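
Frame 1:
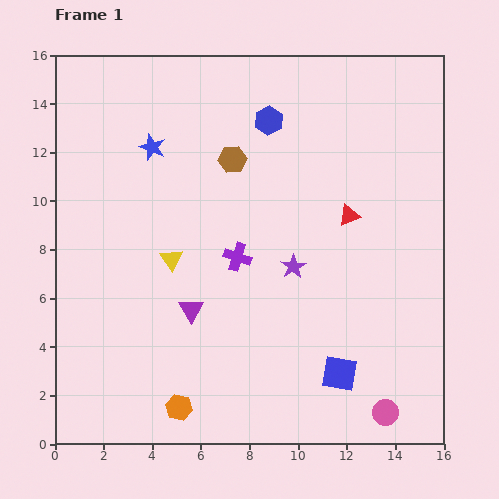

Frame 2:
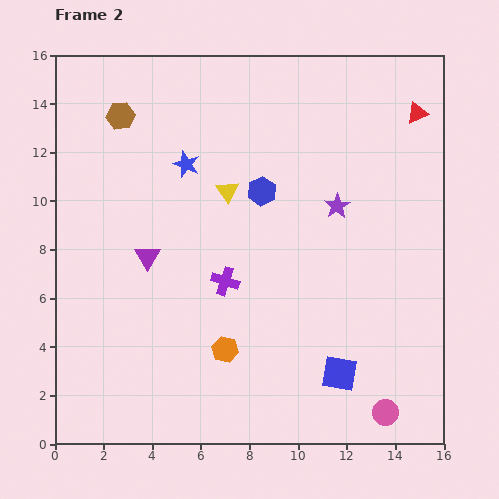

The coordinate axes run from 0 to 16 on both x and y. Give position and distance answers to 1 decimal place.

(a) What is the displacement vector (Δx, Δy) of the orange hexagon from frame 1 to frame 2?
(1.9, 2.4)

The orange hexagon was at (5.1, 1.5) in frame 1 and (7.0, 3.9) in frame 2.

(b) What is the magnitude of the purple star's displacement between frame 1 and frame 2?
3.1

The purple star moved from (9.8, 7.3) to (11.6, 9.8), a distance of √(1.8² + 2.5²) ≈ 3.1.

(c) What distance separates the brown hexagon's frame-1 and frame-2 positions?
4.9

The brown hexagon moved from (7.3, 11.7) to (2.7, 13.5), a distance of √(4.6² + 1.8²) ≈ 4.9.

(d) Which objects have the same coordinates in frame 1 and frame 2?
the blue square, the pink circle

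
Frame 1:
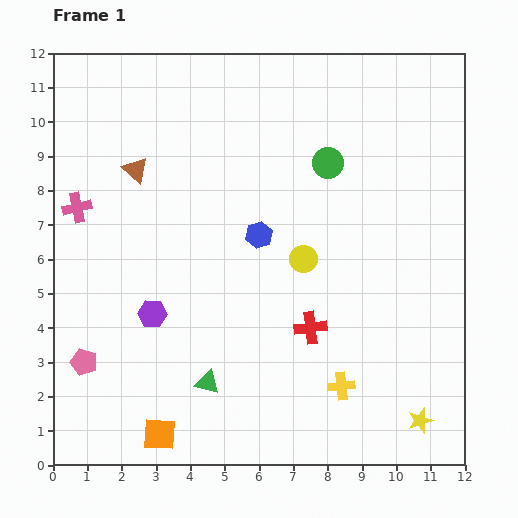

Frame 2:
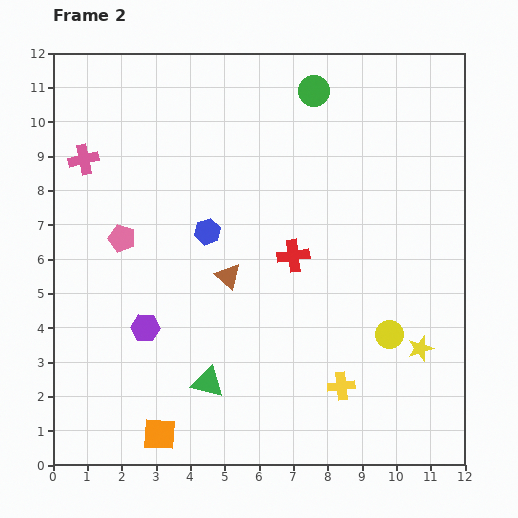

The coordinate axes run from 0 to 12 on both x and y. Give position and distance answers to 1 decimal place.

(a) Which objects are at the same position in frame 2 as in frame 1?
the yellow cross, the orange square, the green triangle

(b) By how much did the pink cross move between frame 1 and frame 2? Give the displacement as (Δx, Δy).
(0.2, 1.4)

The pink cross was at (0.7, 7.5) in frame 1 and (0.9, 8.9) in frame 2.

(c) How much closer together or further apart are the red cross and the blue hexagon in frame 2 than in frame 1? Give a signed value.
-0.5

Distance in frame 1: 3.1. Distance in frame 2: 2.6.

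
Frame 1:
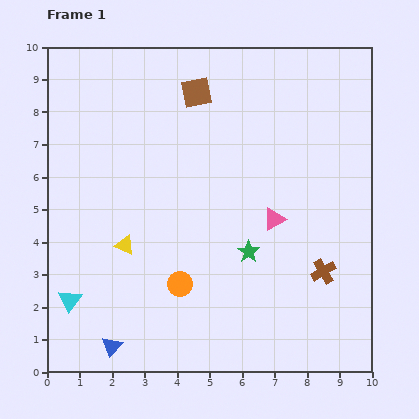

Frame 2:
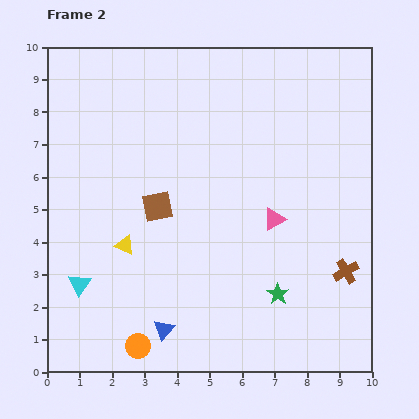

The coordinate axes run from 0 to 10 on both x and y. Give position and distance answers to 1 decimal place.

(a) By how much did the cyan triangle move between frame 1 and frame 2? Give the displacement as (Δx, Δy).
(0.3, 0.5)

The cyan triangle was at (0.7, 2.2) in frame 1 and (1.0, 2.7) in frame 2.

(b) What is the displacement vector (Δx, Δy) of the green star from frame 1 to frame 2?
(0.9, -1.3)

The green star was at (6.2, 3.7) in frame 1 and (7.1, 2.4) in frame 2.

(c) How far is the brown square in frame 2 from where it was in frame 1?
3.7

The brown square moved from (4.6, 8.6) to (3.4, 5.1), a distance of √(1.2² + 3.5²) ≈ 3.7.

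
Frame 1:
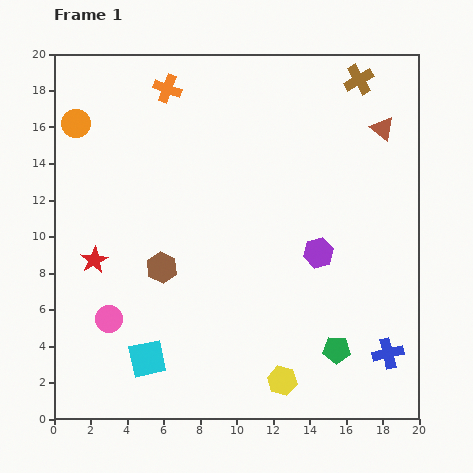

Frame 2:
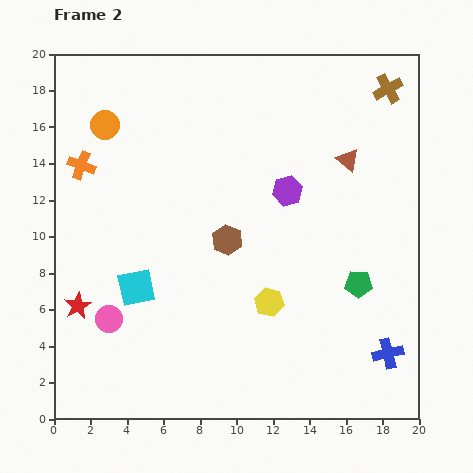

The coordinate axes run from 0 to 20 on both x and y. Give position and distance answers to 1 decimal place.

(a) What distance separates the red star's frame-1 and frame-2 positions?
2.7

The red star moved from (2.2, 8.7) to (1.3, 6.2), a distance of √(0.9² + 2.5²) ≈ 2.7.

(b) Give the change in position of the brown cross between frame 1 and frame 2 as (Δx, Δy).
(1.6, -0.5)

The brown cross was at (16.7, 18.6) in frame 1 and (18.3, 18.1) in frame 2.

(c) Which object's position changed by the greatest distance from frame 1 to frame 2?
the orange cross

(moved 6.3; next 4.4)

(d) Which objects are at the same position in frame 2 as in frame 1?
the pink circle, the blue cross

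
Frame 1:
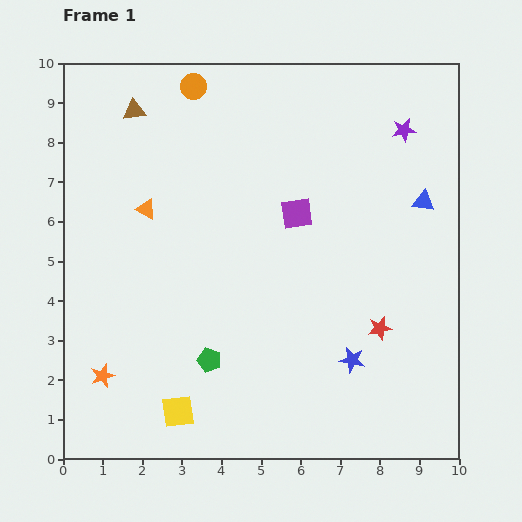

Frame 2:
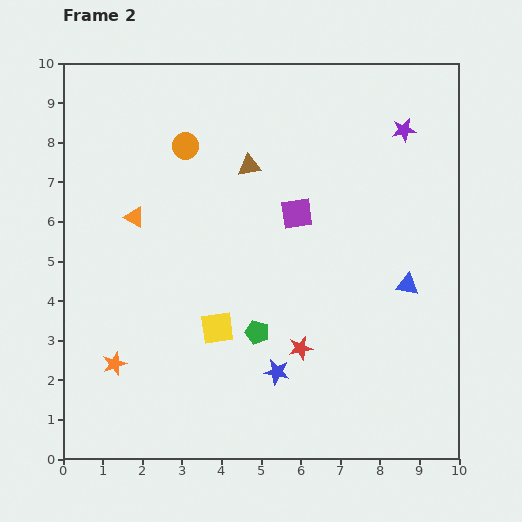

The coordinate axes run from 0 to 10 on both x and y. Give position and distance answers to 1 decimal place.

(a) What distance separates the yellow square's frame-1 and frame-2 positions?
2.3

The yellow square moved from (2.9, 1.2) to (3.9, 3.3), a distance of √(1.0² + 2.1²) ≈ 2.3.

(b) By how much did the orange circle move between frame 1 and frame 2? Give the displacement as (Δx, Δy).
(-0.2, -1.5)

The orange circle was at (3.3, 9.4) in frame 1 and (3.1, 7.9) in frame 2.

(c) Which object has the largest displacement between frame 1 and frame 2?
the brown triangle

(moved 3.2; next 2.3)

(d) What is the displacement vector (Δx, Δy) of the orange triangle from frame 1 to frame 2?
(-0.3, -0.2)

The orange triangle was at (2.1, 6.3) in frame 1 and (1.8, 6.1) in frame 2.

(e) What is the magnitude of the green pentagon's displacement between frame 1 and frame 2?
1.4

The green pentagon moved from (3.7, 2.5) to (4.9, 3.2), a distance of √(1.2² + 0.7²) ≈ 1.4.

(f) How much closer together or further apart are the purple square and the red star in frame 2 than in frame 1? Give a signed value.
-0.2

Distance in frame 1: 3.6. Distance in frame 2: 3.4.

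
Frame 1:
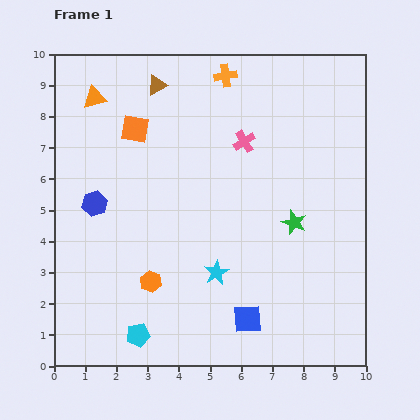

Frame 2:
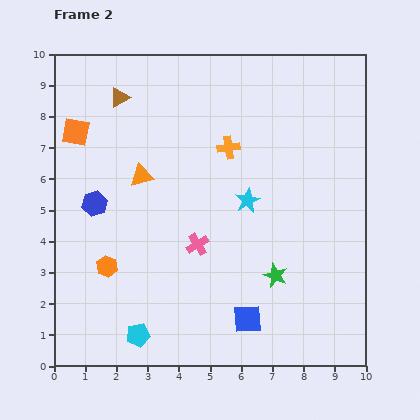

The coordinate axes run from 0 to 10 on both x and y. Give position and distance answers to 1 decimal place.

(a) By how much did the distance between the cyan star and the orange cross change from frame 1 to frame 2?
-4.5

Distance in frame 1: 6.3. Distance in frame 2: 1.8.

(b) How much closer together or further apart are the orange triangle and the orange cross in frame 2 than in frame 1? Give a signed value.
-1.4

Distance in frame 1: 4.3. Distance in frame 2: 2.9.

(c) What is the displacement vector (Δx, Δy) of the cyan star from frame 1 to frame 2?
(1.0, 2.3)

The cyan star was at (5.2, 3.0) in frame 1 and (6.2, 5.3) in frame 2.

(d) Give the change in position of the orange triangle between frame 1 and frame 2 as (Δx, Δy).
(1.5, -2.5)

The orange triangle was at (1.3, 8.6) in frame 1 and (2.8, 6.1) in frame 2.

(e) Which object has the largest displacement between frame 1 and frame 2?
the pink cross

(moved 3.6; next 2.9)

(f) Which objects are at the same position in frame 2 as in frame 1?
the blue square, the cyan pentagon, the blue hexagon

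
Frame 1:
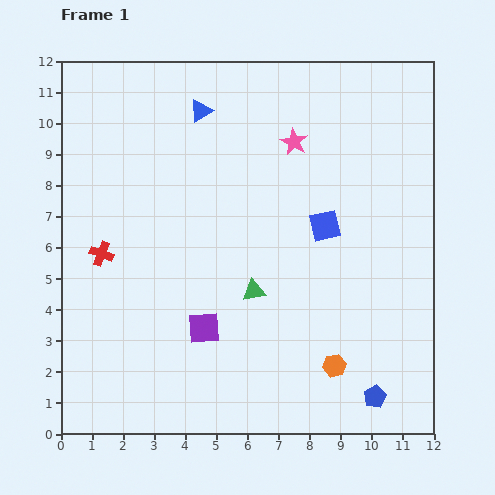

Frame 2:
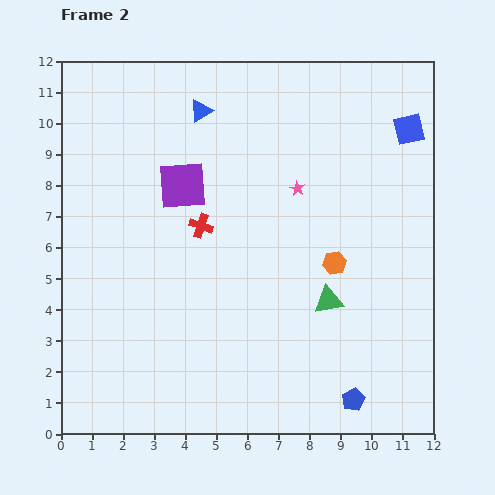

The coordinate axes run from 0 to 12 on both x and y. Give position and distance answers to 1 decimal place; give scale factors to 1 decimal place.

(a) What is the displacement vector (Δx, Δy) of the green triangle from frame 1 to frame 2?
(2.4, -0.3)

The green triangle was at (6.2, 4.6) in frame 1 and (8.6, 4.3) in frame 2.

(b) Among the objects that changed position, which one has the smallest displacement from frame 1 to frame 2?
the blue pentagon

(moved 0.7)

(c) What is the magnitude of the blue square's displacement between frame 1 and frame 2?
4.1

The blue square moved from (8.5, 6.7) to (11.2, 9.8), a distance of √(2.7² + 3.1²) ≈ 4.1.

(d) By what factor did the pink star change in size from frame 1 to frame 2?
0.6×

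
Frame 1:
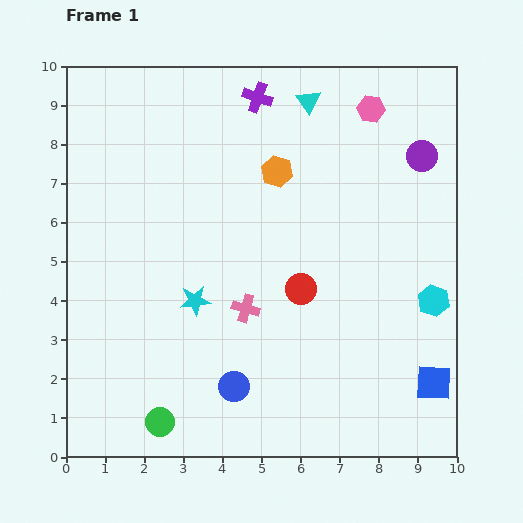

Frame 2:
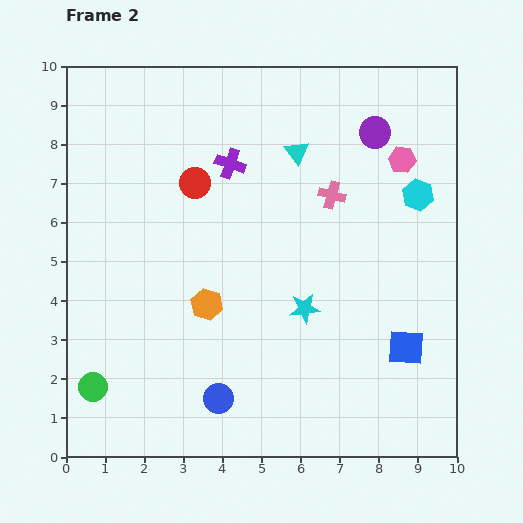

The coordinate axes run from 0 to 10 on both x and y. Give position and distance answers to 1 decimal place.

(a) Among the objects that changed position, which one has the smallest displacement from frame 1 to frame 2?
the blue circle

(moved 0.5)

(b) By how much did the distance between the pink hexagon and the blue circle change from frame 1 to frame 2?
-0.2

Distance in frame 1: 7.9. Distance in frame 2: 7.7.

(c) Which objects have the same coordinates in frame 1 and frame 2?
none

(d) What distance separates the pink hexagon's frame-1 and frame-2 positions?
1.5

The pink hexagon moved from (7.8, 8.9) to (8.6, 7.6), a distance of √(0.8² + 1.3²) ≈ 1.5.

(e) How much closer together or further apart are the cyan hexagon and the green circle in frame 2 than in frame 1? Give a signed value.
+1.9

Distance in frame 1: 7.7. Distance in frame 2: 9.6.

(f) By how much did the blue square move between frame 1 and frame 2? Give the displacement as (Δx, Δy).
(-0.7, 0.9)

The blue square was at (9.4, 1.9) in frame 1 and (8.7, 2.8) in frame 2.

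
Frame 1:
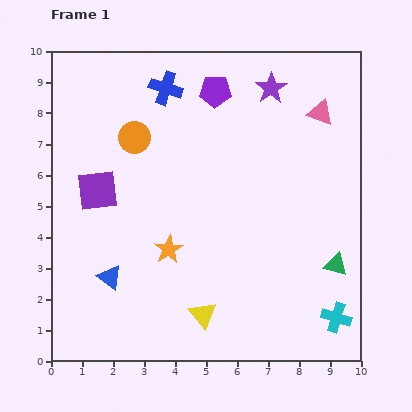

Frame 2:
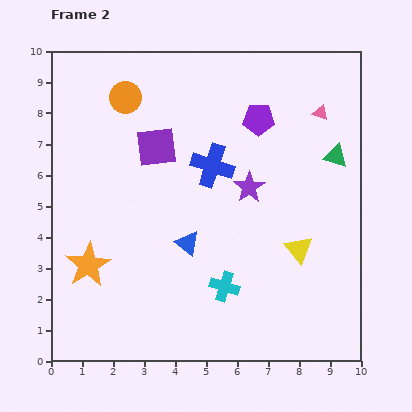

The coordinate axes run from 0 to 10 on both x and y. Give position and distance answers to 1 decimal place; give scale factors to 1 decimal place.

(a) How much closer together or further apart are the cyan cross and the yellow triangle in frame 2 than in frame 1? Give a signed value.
-1.6

Distance in frame 1: 4.3. Distance in frame 2: 2.7.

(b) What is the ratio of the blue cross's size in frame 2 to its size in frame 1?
1.3×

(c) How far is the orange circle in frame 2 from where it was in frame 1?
1.3

The orange circle moved from (2.7, 7.2) to (2.4, 8.5), a distance of √(0.3² + 1.3²) ≈ 1.3.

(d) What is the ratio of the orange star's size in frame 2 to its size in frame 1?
1.6×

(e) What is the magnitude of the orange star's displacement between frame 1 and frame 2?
2.6

The orange star moved from (3.8, 3.6) to (1.2, 3.1), a distance of √(2.6² + 0.5²) ≈ 2.6.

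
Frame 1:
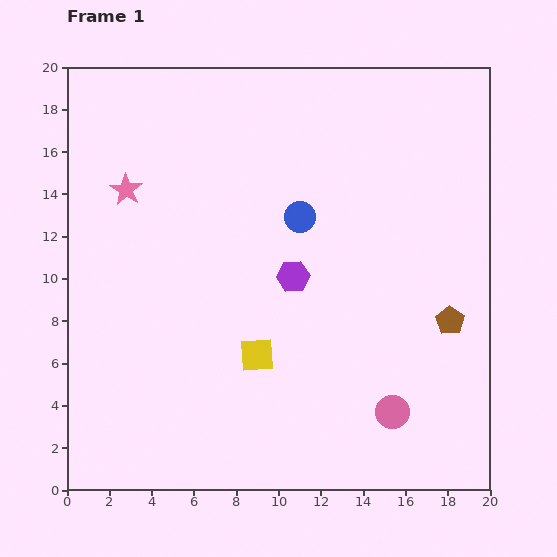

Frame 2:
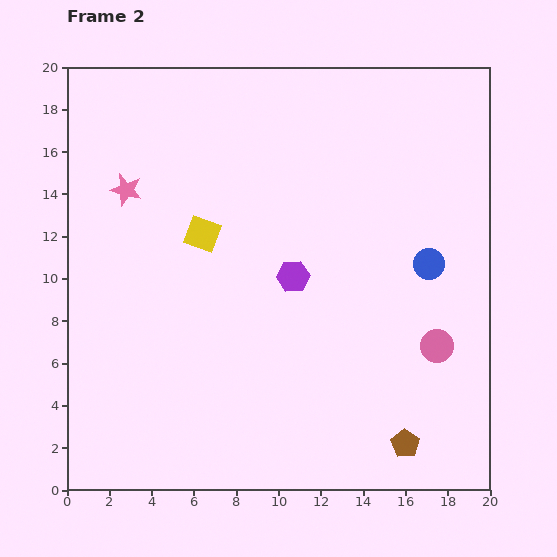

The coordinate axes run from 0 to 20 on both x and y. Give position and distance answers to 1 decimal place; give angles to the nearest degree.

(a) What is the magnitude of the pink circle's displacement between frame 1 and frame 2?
3.7

The pink circle moved from (15.4, 3.7) to (17.5, 6.8), a distance of √(2.1² + 3.1²) ≈ 3.7.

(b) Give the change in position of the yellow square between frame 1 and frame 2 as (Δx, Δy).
(-2.6, 5.7)

The yellow square was at (9.0, 6.4) in frame 1 and (6.4, 12.1) in frame 2.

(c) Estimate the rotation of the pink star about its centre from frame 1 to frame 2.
17° counter-clockwise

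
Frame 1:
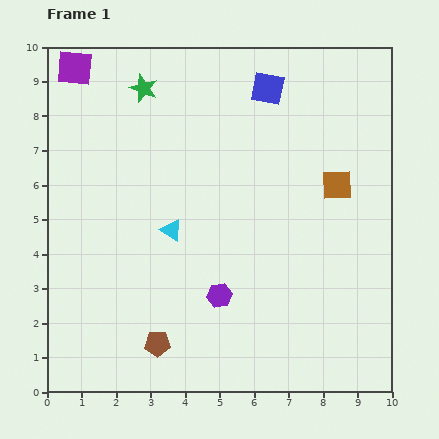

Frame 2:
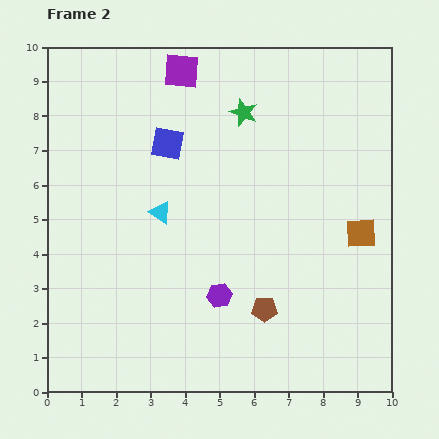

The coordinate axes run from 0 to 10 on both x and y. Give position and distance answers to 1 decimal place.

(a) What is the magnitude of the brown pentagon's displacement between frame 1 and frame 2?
3.3

The brown pentagon moved from (3.2, 1.4) to (6.3, 2.4), a distance of √(3.1² + 1.0²) ≈ 3.3.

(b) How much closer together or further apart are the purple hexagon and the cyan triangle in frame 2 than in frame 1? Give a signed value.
+0.5

Distance in frame 1: 2.4. Distance in frame 2: 2.9.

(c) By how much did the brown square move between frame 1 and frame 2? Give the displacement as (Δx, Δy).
(0.7, -1.4)

The brown square was at (8.4, 6.0) in frame 1 and (9.1, 4.6) in frame 2.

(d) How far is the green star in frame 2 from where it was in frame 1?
3.0

The green star moved from (2.8, 8.8) to (5.7, 8.1), a distance of √(2.9² + 0.7²) ≈ 3.0.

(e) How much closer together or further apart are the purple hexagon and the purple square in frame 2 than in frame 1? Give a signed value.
-1.2

Distance in frame 1: 7.8. Distance in frame 2: 6.6.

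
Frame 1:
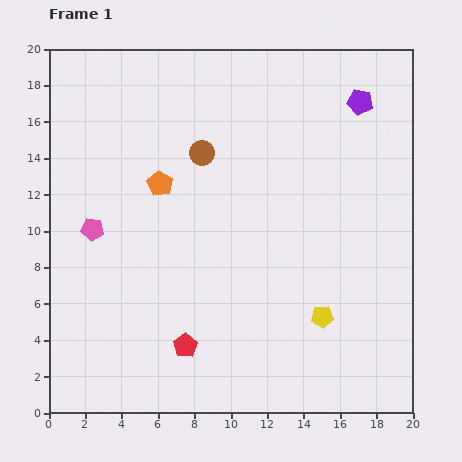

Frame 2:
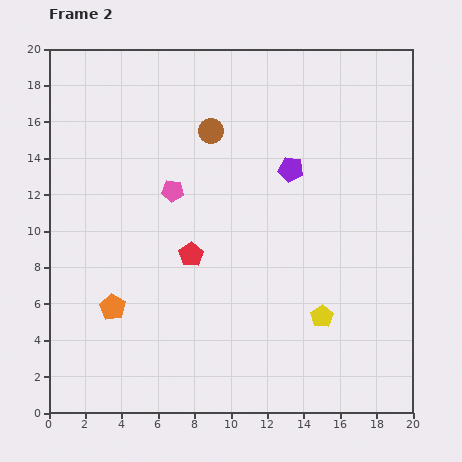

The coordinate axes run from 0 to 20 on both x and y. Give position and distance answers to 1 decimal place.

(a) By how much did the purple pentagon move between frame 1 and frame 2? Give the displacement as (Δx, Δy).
(-3.8, -3.7)

The purple pentagon was at (17.1, 17.1) in frame 1 and (13.3, 13.4) in frame 2.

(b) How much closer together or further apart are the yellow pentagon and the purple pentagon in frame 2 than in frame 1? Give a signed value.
-3.7

Distance in frame 1: 12.0. Distance in frame 2: 8.3.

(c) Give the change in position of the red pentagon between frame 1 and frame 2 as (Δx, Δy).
(0.3, 5.0)

The red pentagon was at (7.5, 3.7) in frame 1 and (7.8, 8.7) in frame 2.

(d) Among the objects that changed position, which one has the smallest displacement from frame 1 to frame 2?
the brown circle

(moved 1.3)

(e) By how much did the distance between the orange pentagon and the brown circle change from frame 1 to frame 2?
+8.2

Distance in frame 1: 2.9. Distance in frame 2: 11.1.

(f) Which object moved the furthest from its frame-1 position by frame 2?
the orange pentagon

(moved 7.3; next 5.3)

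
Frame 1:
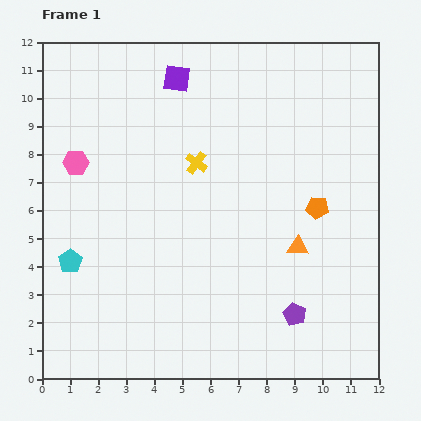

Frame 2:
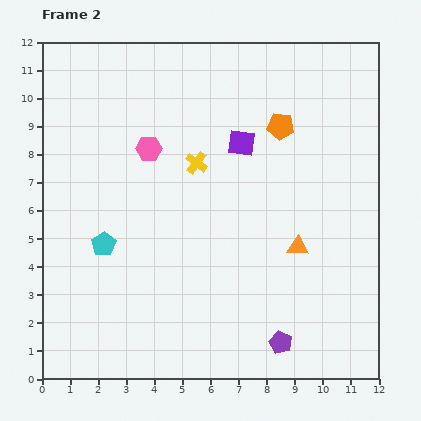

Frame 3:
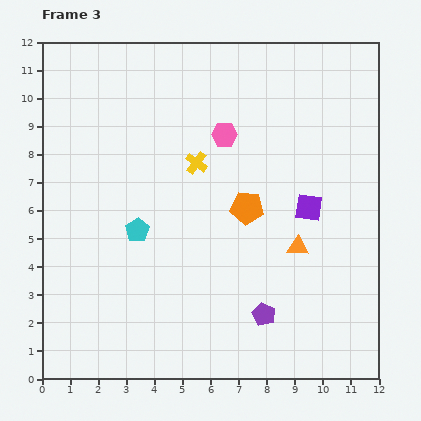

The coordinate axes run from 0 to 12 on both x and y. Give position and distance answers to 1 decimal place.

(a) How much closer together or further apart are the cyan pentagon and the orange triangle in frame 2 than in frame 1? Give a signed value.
-1.2

Distance in frame 1: 8.1. Distance in frame 2: 6.9.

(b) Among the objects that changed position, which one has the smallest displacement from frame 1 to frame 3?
the purple pentagon

(moved 1.1)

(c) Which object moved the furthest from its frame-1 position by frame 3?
the purple square

(moved 6.6; next 5.4)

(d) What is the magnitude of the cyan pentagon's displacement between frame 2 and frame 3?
1.3

The cyan pentagon moved from (2.2, 4.8) to (3.4, 5.3), a distance of √(1.2² + 0.5²) ≈ 1.3.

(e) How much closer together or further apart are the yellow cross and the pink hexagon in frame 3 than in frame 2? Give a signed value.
-0.4

Distance in frame 2: 1.8. Distance in frame 3: 1.4.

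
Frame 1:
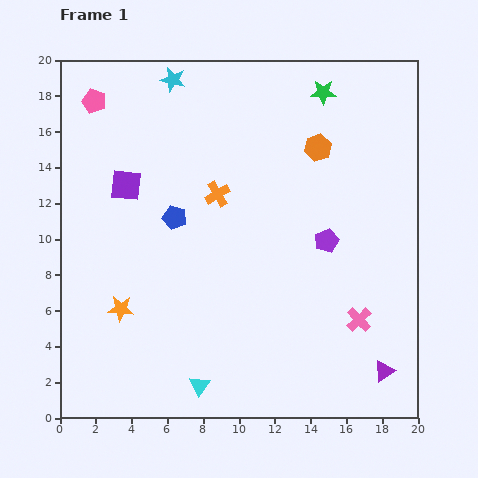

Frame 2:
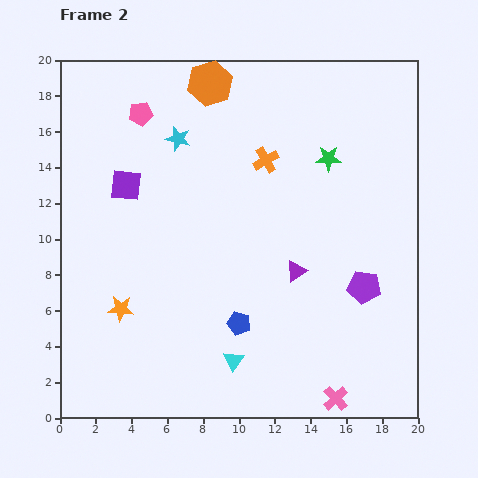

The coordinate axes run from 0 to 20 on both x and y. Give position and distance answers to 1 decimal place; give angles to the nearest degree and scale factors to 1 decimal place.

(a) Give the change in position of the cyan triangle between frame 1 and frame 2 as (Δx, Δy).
(1.9, 1.4)

The cyan triangle was at (7.8, 1.8) in frame 1 and (9.7, 3.2) in frame 2.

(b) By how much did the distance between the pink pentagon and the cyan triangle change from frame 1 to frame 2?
-2.3

Distance in frame 1: 17.0. Distance in frame 2: 14.7.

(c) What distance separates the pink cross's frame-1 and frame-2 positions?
4.6

The pink cross moved from (16.7, 5.5) to (15.4, 1.1), a distance of √(1.3² + 4.4²) ≈ 4.6.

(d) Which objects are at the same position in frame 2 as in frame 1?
the orange star, the purple square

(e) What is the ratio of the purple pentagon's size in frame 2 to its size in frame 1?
1.4×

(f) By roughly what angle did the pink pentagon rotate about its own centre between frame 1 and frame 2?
28° counter-clockwise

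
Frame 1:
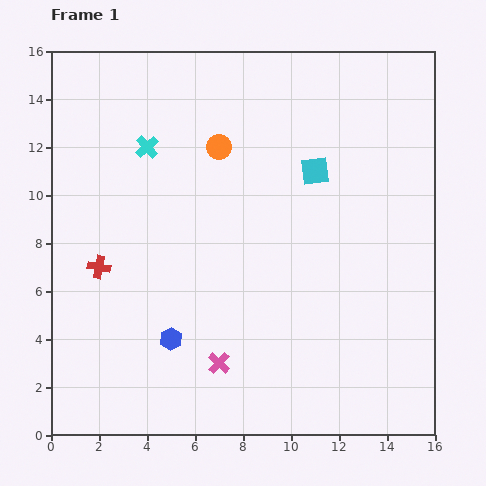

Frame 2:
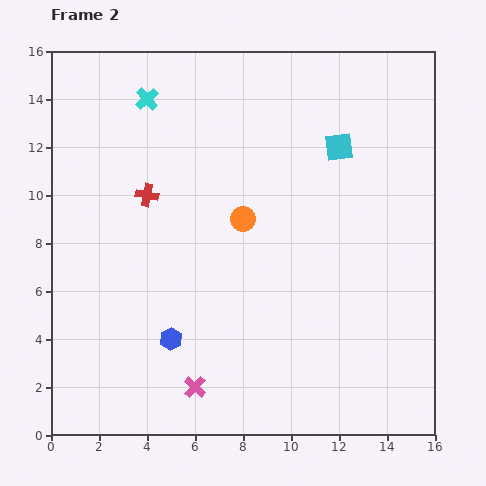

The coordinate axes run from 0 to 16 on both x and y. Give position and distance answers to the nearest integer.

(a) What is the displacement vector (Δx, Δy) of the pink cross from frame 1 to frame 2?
(-1, -1)

The pink cross was at (7, 3) in frame 1 and (6, 2) in frame 2.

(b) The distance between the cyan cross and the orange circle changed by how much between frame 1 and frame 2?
+3

Distance in frame 1: 3. Distance in frame 2: 6.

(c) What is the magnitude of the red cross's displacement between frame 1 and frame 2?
4

The red cross moved from (2, 7) to (4, 10), a distance of √(2² + 3²) ≈ 4.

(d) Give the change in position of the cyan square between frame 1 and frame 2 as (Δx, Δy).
(1, 1)

The cyan square was at (11, 11) in frame 1 and (12, 12) in frame 2.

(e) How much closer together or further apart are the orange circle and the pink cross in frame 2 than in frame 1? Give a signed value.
-2

Distance in frame 1: 9. Distance in frame 2: 7.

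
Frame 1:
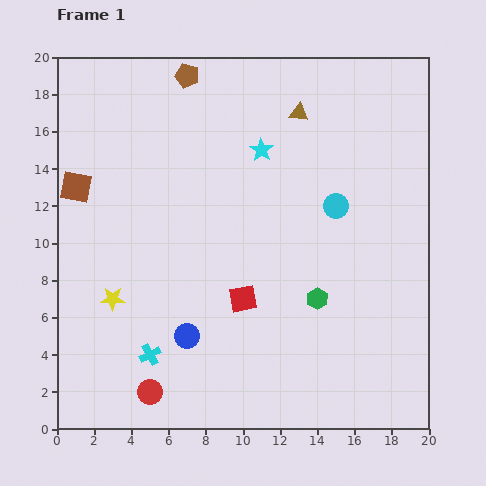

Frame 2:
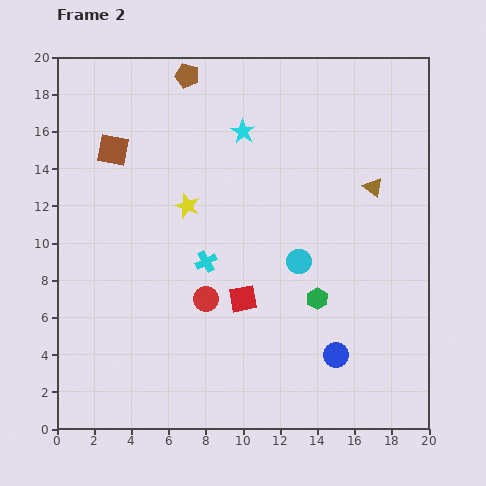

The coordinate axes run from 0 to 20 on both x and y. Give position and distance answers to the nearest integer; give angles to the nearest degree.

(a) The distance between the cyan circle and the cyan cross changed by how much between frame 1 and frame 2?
-8

Distance in frame 1: 13. Distance in frame 2: 5.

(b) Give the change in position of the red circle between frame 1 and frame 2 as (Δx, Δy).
(3, 5)

The red circle was at (5, 2) in frame 1 and (8, 7) in frame 2.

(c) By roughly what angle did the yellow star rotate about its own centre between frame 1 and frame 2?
21° clockwise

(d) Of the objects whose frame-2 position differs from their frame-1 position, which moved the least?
the cyan star

(moved 1)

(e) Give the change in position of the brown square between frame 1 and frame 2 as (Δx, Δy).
(2, 2)

The brown square was at (1, 13) in frame 1 and (3, 15) in frame 2.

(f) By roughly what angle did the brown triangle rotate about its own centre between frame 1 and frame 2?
30° clockwise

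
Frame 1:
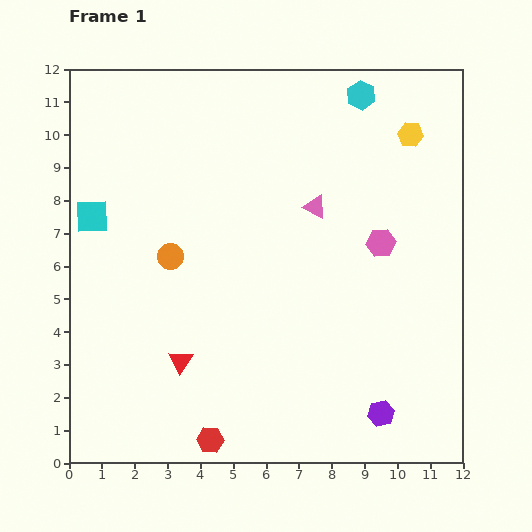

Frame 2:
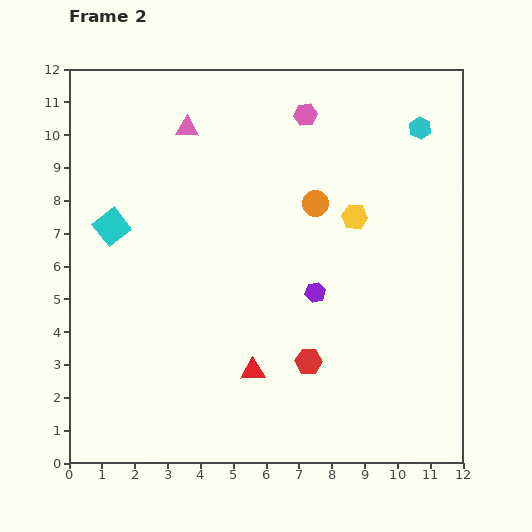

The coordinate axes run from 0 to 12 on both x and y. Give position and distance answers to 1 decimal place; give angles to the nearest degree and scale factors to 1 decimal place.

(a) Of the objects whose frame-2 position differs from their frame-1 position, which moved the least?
the cyan square

(moved 0.7)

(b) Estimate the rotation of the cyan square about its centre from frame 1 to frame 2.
36° counter-clockwise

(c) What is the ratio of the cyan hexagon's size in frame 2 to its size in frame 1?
0.8×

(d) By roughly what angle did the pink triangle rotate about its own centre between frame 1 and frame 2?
27° counter-clockwise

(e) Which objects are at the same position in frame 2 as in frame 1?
none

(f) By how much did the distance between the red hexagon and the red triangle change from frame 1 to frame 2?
-0.9

Distance in frame 1: 2.6. Distance in frame 2: 1.7.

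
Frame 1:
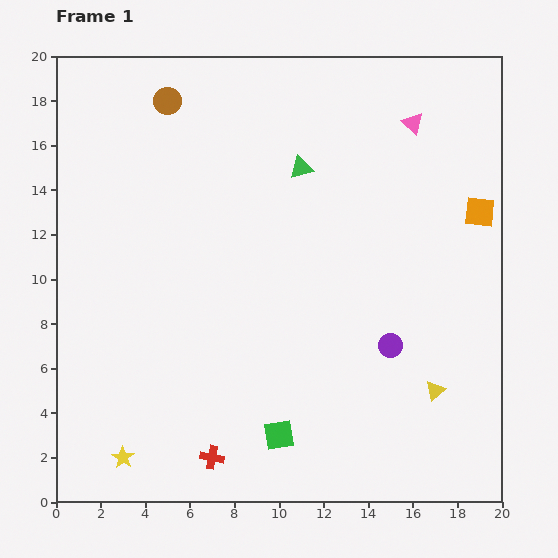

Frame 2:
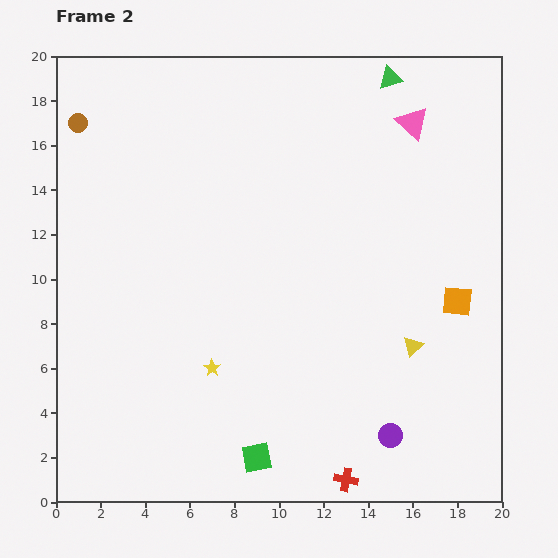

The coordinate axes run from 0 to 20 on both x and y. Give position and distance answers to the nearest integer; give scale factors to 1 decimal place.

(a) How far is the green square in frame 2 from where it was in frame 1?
1

The green square moved from (10, 3) to (9, 2), a distance of √(1² + 1²) ≈ 1.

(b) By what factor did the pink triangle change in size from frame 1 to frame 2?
1.5×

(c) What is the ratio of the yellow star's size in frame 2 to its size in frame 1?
0.8×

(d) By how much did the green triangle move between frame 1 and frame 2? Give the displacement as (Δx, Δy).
(4, 4)

The green triangle was at (11, 15) in frame 1 and (15, 19) in frame 2.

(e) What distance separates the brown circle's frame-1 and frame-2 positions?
4

The brown circle moved from (5, 18) to (1, 17), a distance of √(4² + 1²) ≈ 4.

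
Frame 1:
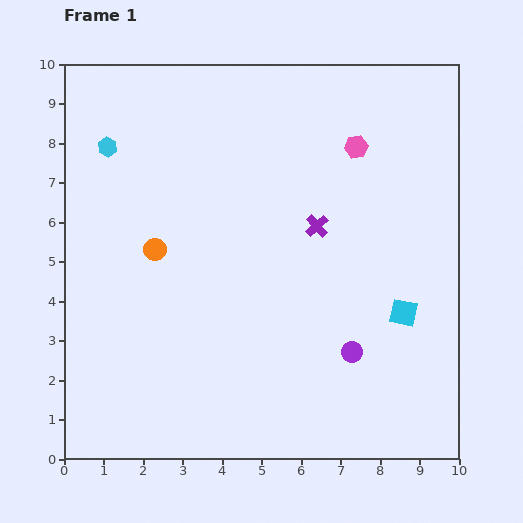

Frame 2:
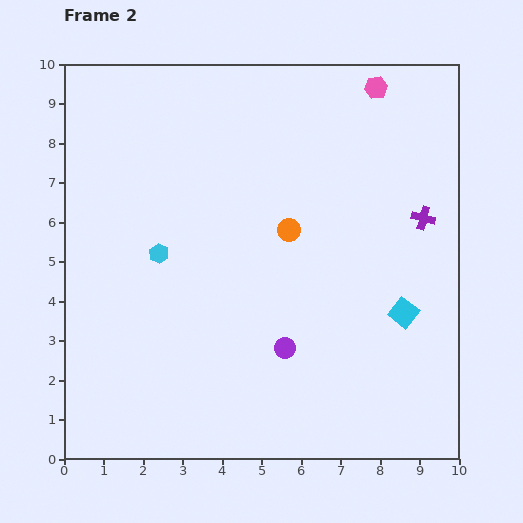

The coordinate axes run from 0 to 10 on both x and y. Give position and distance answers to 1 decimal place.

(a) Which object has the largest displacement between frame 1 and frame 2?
the orange circle

(moved 3.4; next 3.0)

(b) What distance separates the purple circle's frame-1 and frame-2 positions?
1.7

The purple circle moved from (7.3, 2.7) to (5.6, 2.8), a distance of √(1.7² + 0.1²) ≈ 1.7.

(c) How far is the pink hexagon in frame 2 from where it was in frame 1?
1.6

The pink hexagon moved from (7.4, 7.9) to (7.9, 9.4), a distance of √(0.5² + 1.5²) ≈ 1.6.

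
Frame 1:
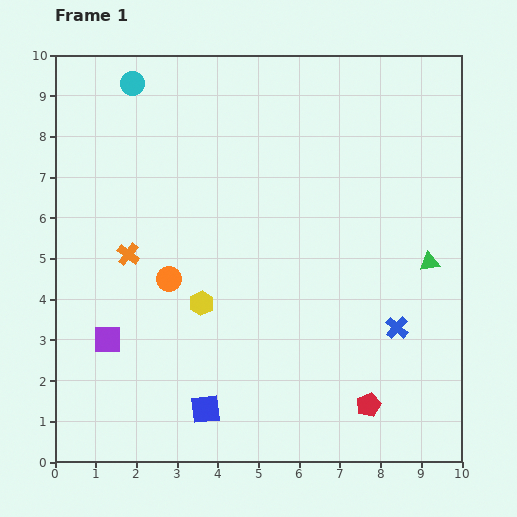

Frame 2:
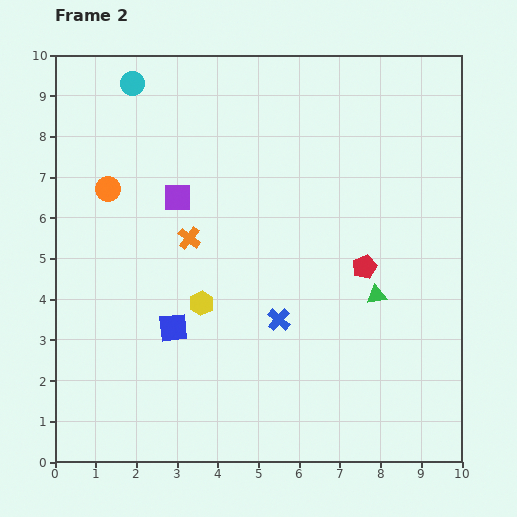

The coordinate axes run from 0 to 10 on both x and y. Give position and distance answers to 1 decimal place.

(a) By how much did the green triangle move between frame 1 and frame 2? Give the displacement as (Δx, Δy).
(-1.3, -0.8)

The green triangle was at (9.2, 4.9) in frame 1 and (7.9, 4.1) in frame 2.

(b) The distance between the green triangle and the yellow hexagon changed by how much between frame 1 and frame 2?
-1.4

Distance in frame 1: 5.7. Distance in frame 2: 4.3.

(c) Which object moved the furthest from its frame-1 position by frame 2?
the purple square

(moved 3.9; next 3.4)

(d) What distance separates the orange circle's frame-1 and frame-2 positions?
2.7

The orange circle moved from (2.8, 4.5) to (1.3, 6.7), a distance of √(1.5² + 2.2²) ≈ 2.7.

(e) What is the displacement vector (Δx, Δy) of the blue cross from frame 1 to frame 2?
(-2.9, 0.2)

The blue cross was at (8.4, 3.3) in frame 1 and (5.5, 3.5) in frame 2.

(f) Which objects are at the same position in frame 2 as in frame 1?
the cyan circle, the yellow hexagon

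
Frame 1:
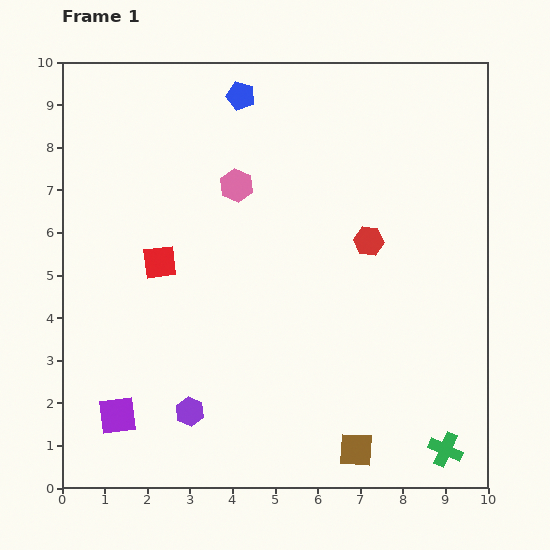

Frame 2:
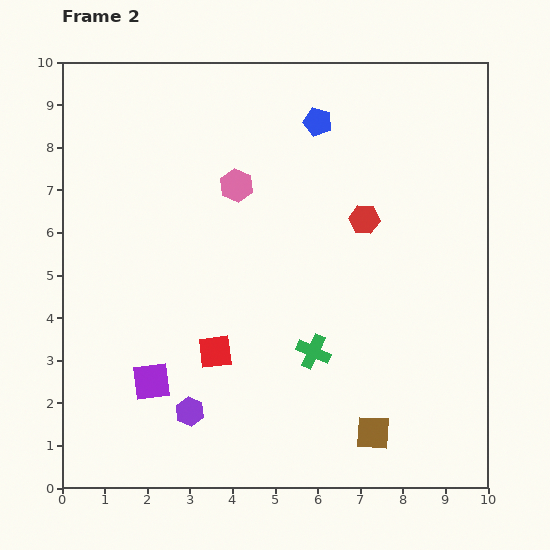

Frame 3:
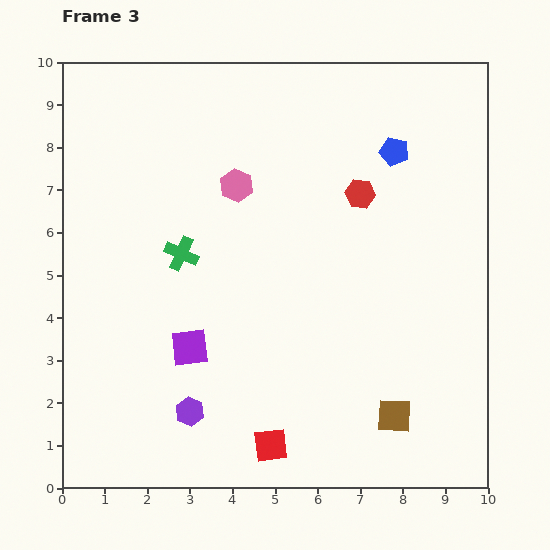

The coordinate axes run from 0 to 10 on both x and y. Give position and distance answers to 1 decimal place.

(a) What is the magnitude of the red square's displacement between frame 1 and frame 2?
2.5

The red square moved from (2.3, 5.3) to (3.6, 3.2), a distance of √(1.3² + 2.1²) ≈ 2.5.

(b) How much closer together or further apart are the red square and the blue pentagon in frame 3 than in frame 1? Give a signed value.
+3.2

Distance in frame 1: 4.3. Distance in frame 3: 7.5.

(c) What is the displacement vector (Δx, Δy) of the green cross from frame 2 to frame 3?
(-3.1, 2.3)

The green cross was at (5.9, 3.2) in frame 2 and (2.8, 5.5) in frame 3.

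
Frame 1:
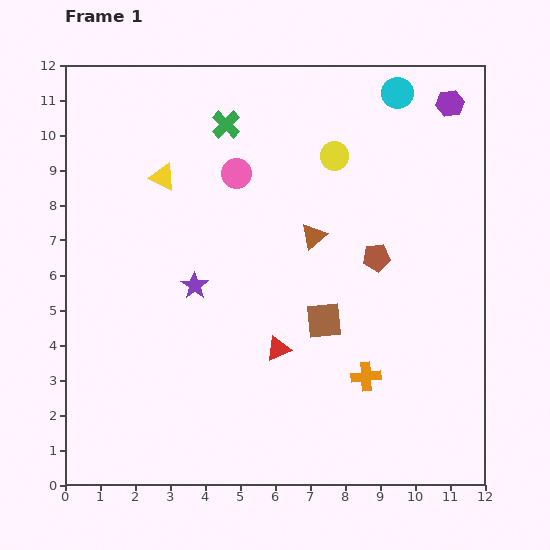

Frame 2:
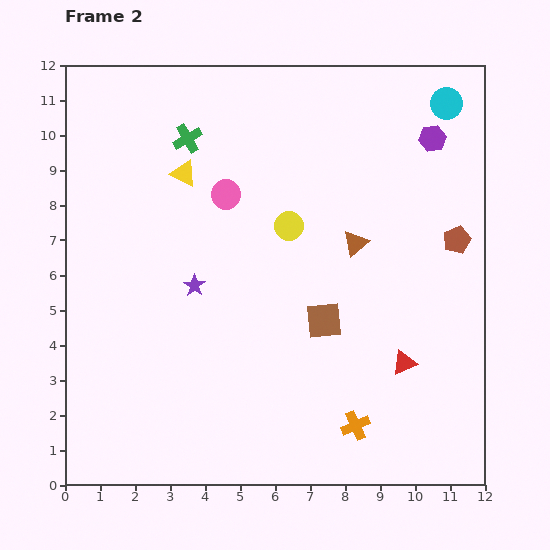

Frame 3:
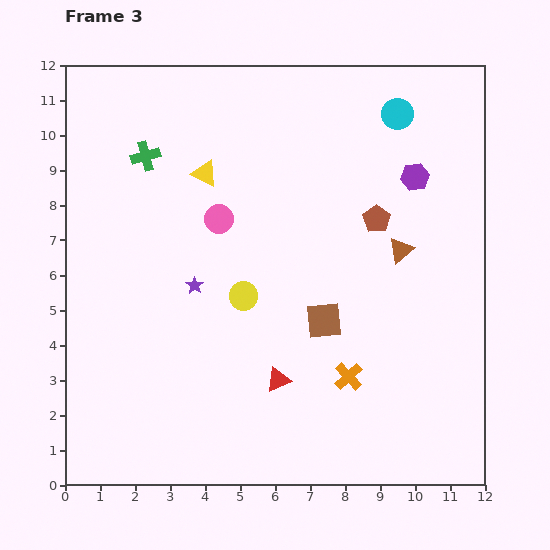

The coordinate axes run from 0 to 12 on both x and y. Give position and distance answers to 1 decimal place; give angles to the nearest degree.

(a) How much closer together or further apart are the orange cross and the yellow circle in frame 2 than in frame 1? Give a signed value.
-0.4

Distance in frame 1: 6.4. Distance in frame 2: 6.0.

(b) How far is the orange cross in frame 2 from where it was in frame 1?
1.4

The orange cross moved from (8.6, 3.1) to (8.3, 1.7), a distance of √(0.3² + 1.4²) ≈ 1.4.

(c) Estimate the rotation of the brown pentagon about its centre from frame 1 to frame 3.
31° counter-clockwise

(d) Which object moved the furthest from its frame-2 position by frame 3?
the red triangle

(moved 3.6; next 2.4)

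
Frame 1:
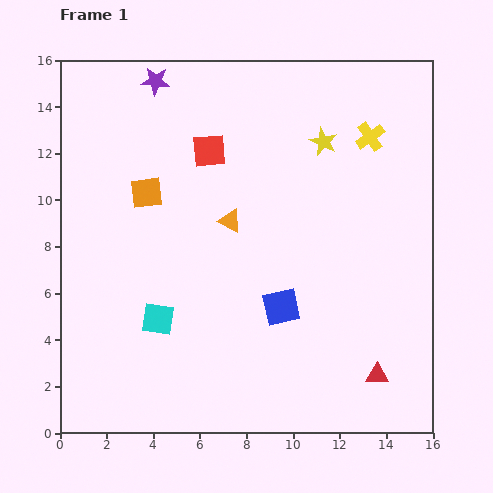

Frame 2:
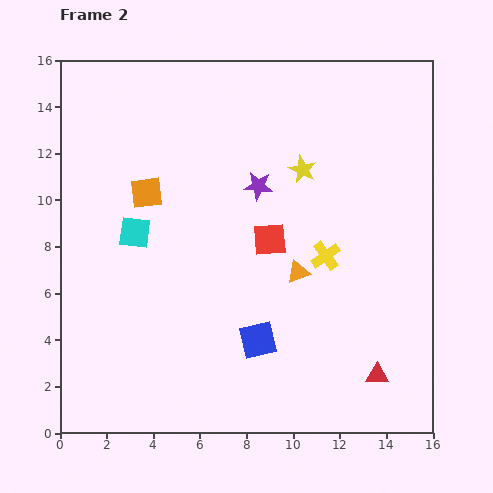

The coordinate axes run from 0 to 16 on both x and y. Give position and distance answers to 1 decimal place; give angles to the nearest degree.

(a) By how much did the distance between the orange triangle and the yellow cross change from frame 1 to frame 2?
-5.6

Distance in frame 1: 7.0. Distance in frame 2: 1.4.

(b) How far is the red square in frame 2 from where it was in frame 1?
4.6

The red square moved from (6.4, 12.1) to (9.0, 8.3), a distance of √(2.6² + 3.8²) ≈ 4.6.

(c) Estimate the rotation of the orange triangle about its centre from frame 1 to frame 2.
47° counter-clockwise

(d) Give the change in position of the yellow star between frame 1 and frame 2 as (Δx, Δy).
(-0.9, -1.2)

The yellow star was at (11.3, 12.5) in frame 1 and (10.4, 11.3) in frame 2.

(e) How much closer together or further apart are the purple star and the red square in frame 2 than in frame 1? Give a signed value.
-1.4

Distance in frame 1: 3.8. Distance in frame 2: 2.4.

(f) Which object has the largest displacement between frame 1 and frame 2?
the purple star

(moved 6.3; next 5.4)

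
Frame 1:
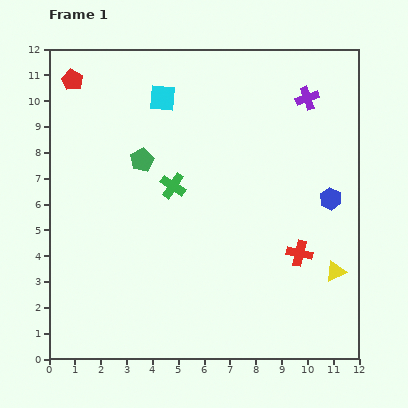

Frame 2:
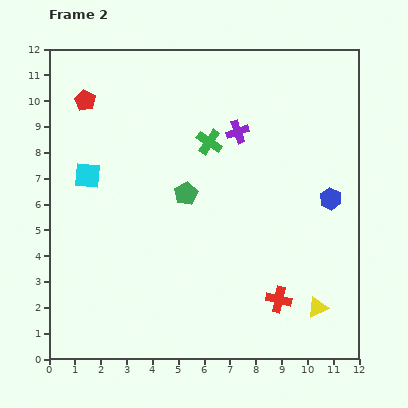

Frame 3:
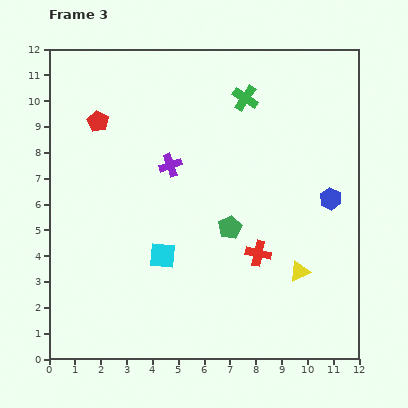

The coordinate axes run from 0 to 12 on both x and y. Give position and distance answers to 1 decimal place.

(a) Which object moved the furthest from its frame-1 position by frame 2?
the cyan square

(moved 4.2; next 3.0)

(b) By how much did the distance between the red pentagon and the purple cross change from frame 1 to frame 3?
-5.8

Distance in frame 1: 9.1. Distance in frame 3: 3.3.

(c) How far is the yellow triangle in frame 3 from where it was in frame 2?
1.6

The yellow triangle moved from (10.4, 2.0) to (9.7, 3.4), a distance of √(0.7² + 1.4²) ≈ 1.6.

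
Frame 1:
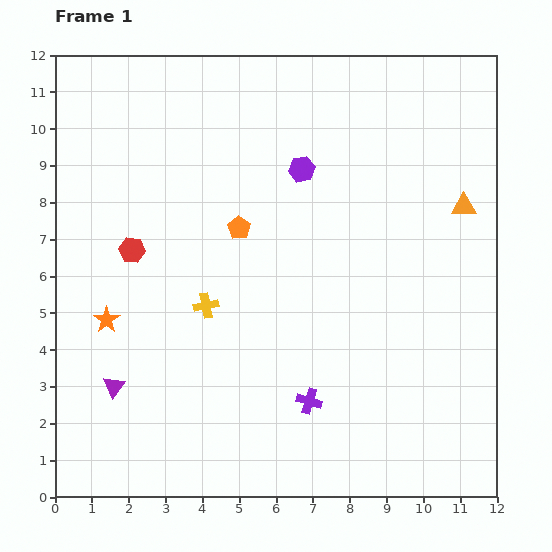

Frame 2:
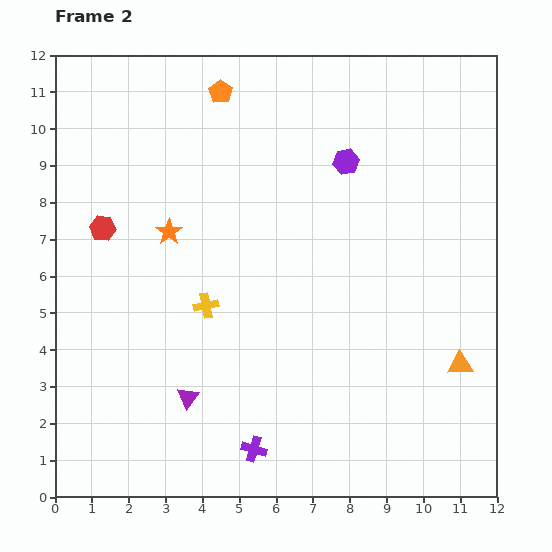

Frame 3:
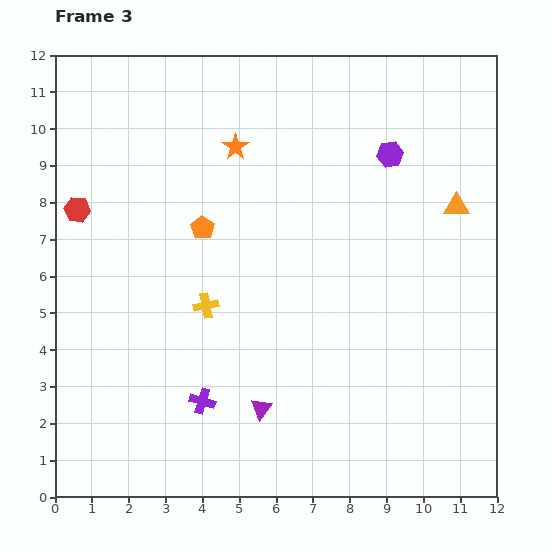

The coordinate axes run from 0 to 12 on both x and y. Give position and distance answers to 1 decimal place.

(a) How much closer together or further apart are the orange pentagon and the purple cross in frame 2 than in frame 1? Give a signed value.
+4.6

Distance in frame 1: 5.1. Distance in frame 2: 9.7.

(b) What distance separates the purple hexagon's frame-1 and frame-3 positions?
2.4

The purple hexagon moved from (6.7, 8.9) to (9.1, 9.3), a distance of √(2.4² + 0.4²) ≈ 2.4.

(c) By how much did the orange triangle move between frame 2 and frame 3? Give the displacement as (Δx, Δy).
(-0.1, 4.3)

The orange triangle was at (11.0, 3.6) in frame 2 and (10.9, 7.9) in frame 3.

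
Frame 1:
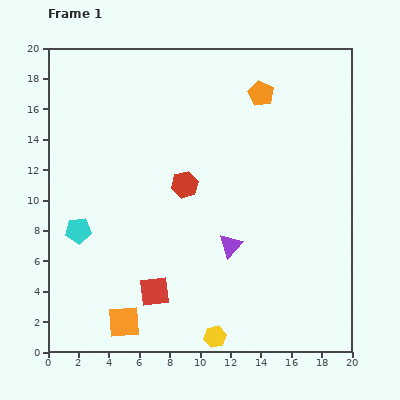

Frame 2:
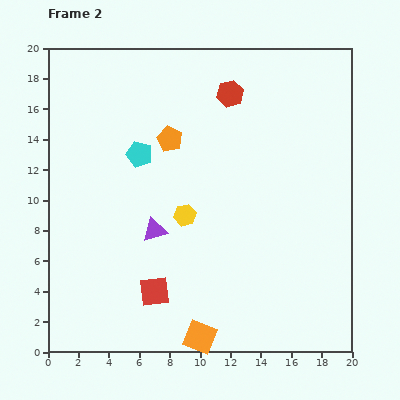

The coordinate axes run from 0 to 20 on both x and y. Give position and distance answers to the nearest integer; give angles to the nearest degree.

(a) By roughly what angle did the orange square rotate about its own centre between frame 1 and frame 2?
26° clockwise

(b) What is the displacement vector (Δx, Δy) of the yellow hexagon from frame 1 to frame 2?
(-2, 8)

The yellow hexagon was at (11, 1) in frame 1 and (9, 9) in frame 2.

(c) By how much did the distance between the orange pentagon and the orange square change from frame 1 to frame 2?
-4

Distance in frame 1: 17. Distance in frame 2: 13.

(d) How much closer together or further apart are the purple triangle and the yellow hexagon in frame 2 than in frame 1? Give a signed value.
-4

Distance in frame 1: 6. Distance in frame 2: 2.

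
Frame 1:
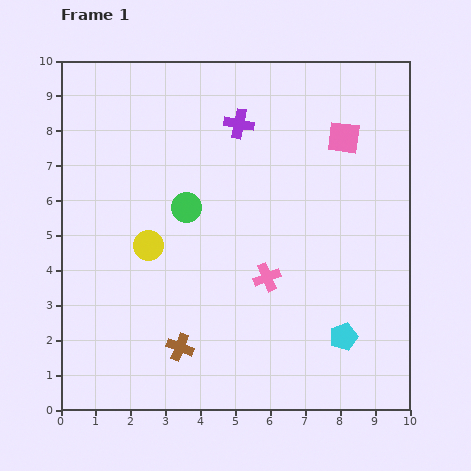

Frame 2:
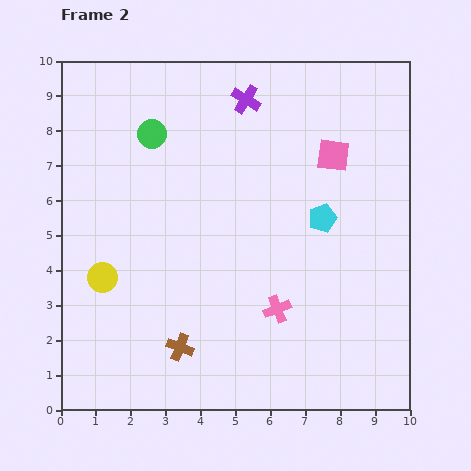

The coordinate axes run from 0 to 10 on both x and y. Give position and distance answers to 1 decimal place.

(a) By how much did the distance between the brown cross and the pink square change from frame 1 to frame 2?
-0.6

Distance in frame 1: 7.6. Distance in frame 2: 7.0.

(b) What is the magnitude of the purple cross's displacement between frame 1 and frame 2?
0.7

The purple cross moved from (5.1, 8.2) to (5.3, 8.9), a distance of √(0.2² + 0.7²) ≈ 0.7.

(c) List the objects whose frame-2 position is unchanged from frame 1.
the brown cross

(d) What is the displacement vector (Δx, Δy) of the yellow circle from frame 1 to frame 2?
(-1.3, -0.9)

The yellow circle was at (2.5, 4.7) in frame 1 and (1.2, 3.8) in frame 2.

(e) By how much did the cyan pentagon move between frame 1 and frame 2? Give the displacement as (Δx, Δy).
(-0.6, 3.4)

The cyan pentagon was at (8.1, 2.1) in frame 1 and (7.5, 5.5) in frame 2.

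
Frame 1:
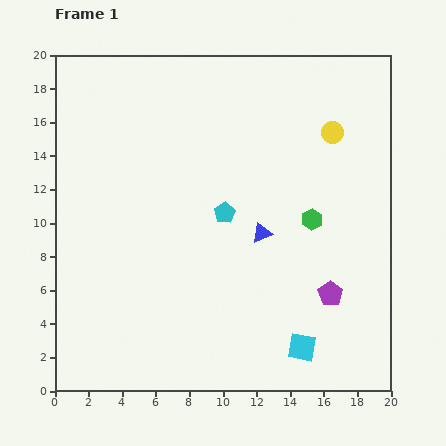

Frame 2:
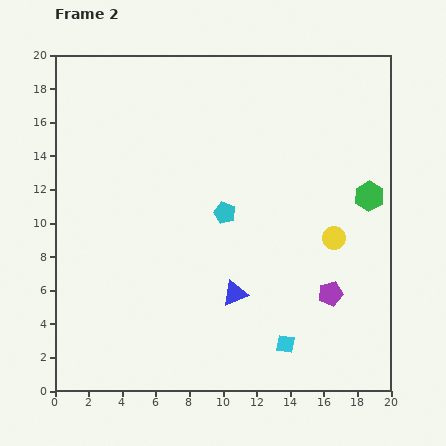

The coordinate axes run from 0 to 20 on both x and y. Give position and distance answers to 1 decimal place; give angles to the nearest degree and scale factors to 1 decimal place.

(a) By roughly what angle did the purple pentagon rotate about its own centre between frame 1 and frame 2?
23° clockwise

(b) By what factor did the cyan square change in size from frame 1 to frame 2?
0.6×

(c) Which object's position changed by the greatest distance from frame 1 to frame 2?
the yellow circle

(moved 6.3; next 3.9)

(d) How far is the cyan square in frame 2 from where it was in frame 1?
1.0

The cyan square moved from (14.7, 2.6) to (13.7, 2.8), a distance of √(1.0² + 0.2²) ≈ 1.0.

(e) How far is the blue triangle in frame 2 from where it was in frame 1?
3.9

The blue triangle moved from (12.3, 9.4) to (10.7, 5.8), a distance of √(1.6² + 3.6²) ≈ 3.9.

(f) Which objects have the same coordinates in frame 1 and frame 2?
the purple pentagon, the cyan pentagon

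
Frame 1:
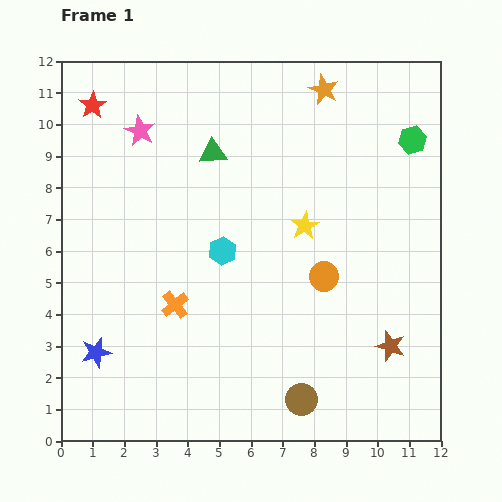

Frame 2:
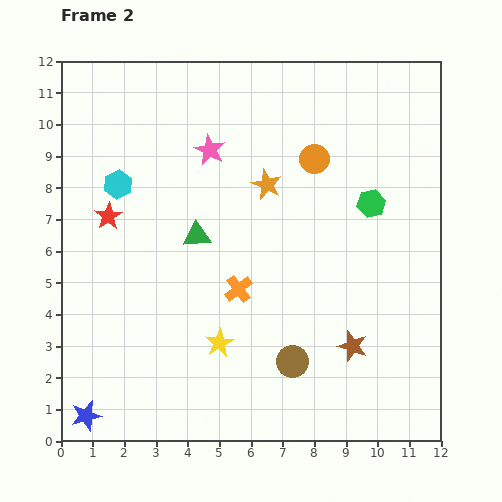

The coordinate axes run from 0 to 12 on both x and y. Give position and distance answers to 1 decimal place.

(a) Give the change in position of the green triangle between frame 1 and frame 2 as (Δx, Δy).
(-0.5, -2.6)

The green triangle was at (4.8, 9.1) in frame 1 and (4.3, 6.5) in frame 2.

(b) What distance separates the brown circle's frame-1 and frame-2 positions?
1.2

The brown circle moved from (7.6, 1.3) to (7.3, 2.5), a distance of √(0.3² + 1.2²) ≈ 1.2.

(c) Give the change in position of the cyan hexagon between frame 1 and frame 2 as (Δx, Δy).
(-3.3, 2.1)

The cyan hexagon was at (5.1, 6.0) in frame 1 and (1.8, 8.1) in frame 2.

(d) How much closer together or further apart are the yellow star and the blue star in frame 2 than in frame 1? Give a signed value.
-2.9

Distance in frame 1: 7.7. Distance in frame 2: 4.8.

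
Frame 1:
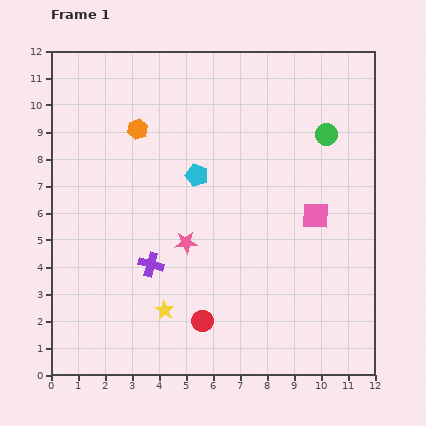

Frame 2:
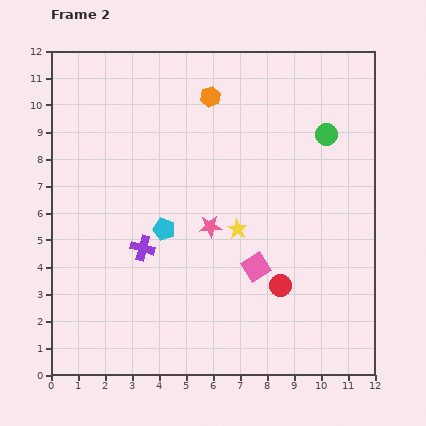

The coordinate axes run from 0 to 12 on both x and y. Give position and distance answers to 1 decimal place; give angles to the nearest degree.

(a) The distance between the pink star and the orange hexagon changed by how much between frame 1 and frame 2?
+0.2

Distance in frame 1: 4.6. Distance in frame 2: 4.8.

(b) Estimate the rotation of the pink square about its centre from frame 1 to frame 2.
34° counter-clockwise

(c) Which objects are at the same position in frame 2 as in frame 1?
the green circle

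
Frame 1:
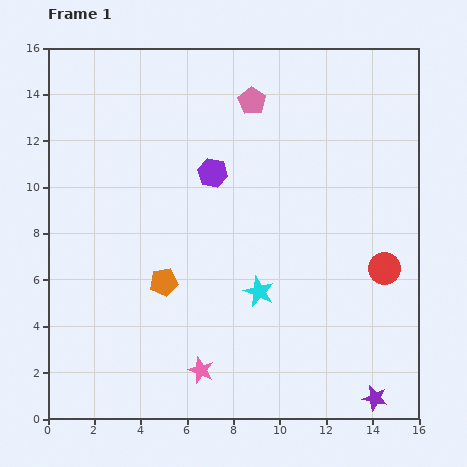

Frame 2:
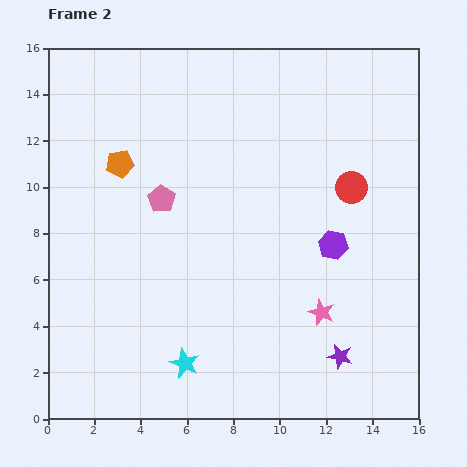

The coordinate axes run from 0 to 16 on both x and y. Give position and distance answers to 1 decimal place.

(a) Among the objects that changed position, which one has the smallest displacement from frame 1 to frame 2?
the purple star

(moved 2.3)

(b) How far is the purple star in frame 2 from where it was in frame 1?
2.3

The purple star moved from (14.1, 0.9) to (12.6, 2.7), a distance of √(1.5² + 1.8²) ≈ 2.3.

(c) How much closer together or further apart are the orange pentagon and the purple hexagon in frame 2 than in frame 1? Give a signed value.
+4.7

Distance in frame 1: 5.1. Distance in frame 2: 9.8.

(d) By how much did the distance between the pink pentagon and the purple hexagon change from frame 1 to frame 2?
+4.2

Distance in frame 1: 3.5. Distance in frame 2: 7.7.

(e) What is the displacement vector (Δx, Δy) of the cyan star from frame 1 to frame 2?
(-3.2, -3.1)

The cyan star was at (9.1, 5.5) in frame 1 and (5.9, 2.4) in frame 2.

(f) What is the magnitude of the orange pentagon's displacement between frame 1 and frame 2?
5.4

The orange pentagon moved from (5.0, 5.9) to (3.1, 11.0), a distance of √(1.9² + 5.1²) ≈ 5.4.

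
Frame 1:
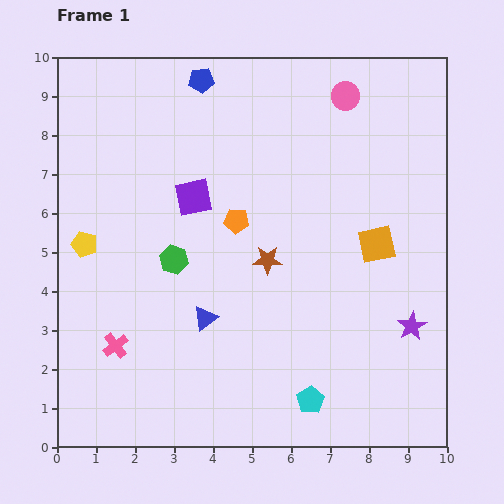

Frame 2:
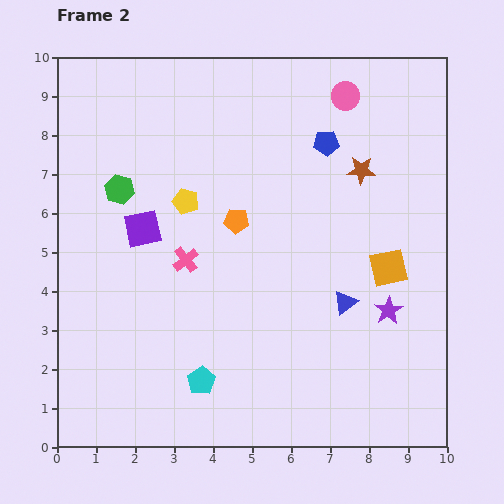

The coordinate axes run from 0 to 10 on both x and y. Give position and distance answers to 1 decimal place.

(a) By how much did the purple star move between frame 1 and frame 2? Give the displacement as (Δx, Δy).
(-0.6, 0.4)

The purple star was at (9.1, 3.1) in frame 1 and (8.5, 3.5) in frame 2.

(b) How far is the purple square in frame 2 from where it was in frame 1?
1.5

The purple square moved from (3.5, 6.4) to (2.2, 5.6), a distance of √(1.3² + 0.8²) ≈ 1.5.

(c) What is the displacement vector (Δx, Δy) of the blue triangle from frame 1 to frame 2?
(3.6, 0.4)

The blue triangle was at (3.8, 3.3) in frame 1 and (7.4, 3.7) in frame 2.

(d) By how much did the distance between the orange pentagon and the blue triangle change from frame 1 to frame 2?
+0.9

Distance in frame 1: 2.6. Distance in frame 2: 3.5.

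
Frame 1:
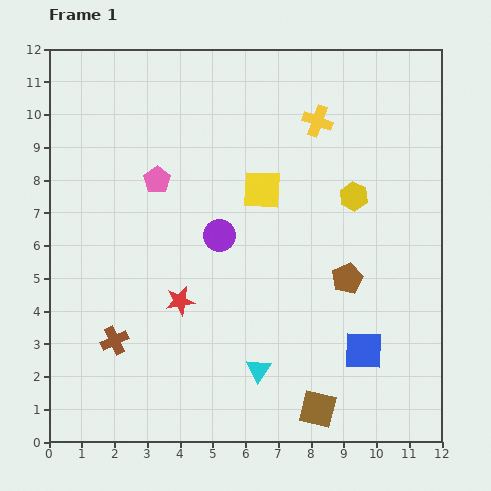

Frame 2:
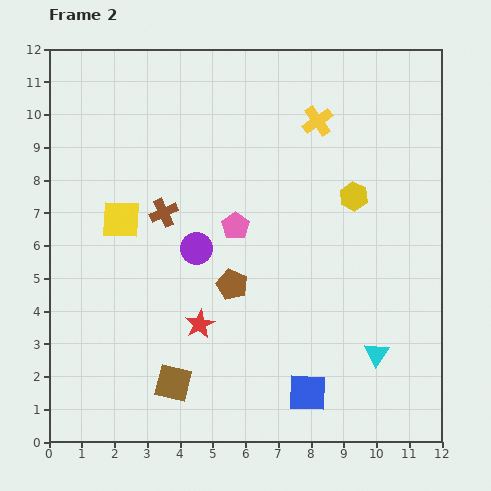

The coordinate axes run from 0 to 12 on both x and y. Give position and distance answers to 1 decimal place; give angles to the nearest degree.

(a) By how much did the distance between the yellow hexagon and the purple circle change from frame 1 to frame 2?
+0.8

Distance in frame 1: 4.3. Distance in frame 2: 5.1.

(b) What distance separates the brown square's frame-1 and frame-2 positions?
4.5

The brown square moved from (8.2, 1.0) to (3.8, 1.8), a distance of √(4.4² + 0.8²) ≈ 4.5.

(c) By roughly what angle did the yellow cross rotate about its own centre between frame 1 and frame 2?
35° clockwise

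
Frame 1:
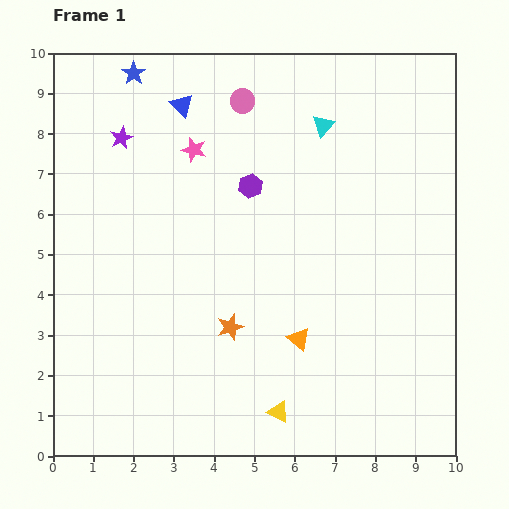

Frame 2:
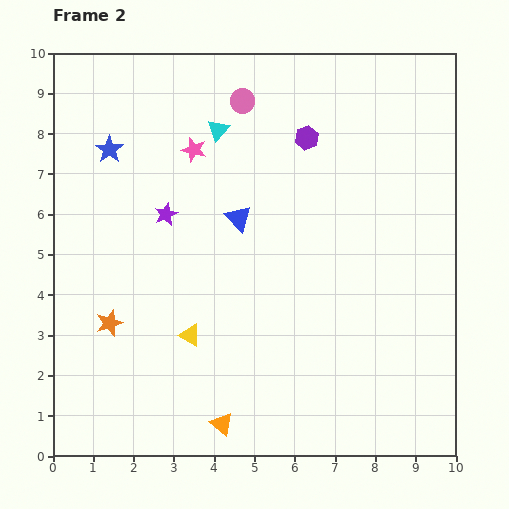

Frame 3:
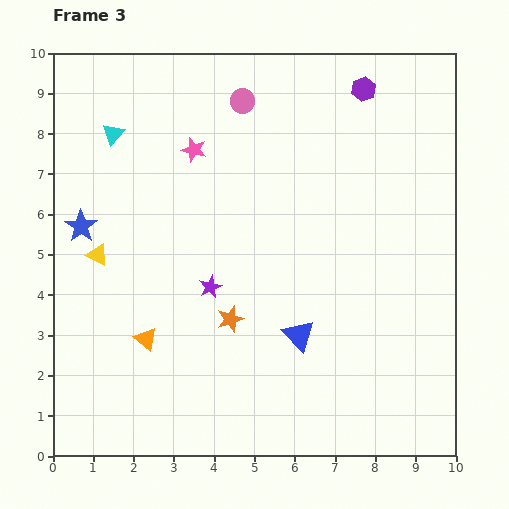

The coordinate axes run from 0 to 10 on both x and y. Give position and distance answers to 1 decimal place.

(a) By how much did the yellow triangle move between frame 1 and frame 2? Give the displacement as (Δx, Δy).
(-2.2, 1.9)

The yellow triangle was at (5.6, 1.1) in frame 1 and (3.4, 3.0) in frame 2.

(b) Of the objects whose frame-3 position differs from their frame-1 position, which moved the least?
the orange star

(moved 0.2)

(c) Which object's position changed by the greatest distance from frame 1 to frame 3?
the blue triangle

(moved 6.4; next 6.0)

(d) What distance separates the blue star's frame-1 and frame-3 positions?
4.0

The blue star moved from (2.0, 9.5) to (0.7, 5.7), a distance of √(1.3² + 3.8²) ≈ 4.0.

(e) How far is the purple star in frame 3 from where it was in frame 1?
4.3

The purple star moved from (1.7, 7.9) to (3.9, 4.2), a distance of √(2.2² + 3.7²) ≈ 4.3.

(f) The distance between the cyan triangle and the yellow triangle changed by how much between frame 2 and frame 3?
-2.1

Distance in frame 2: 5.1. Distance in frame 3: 3.0.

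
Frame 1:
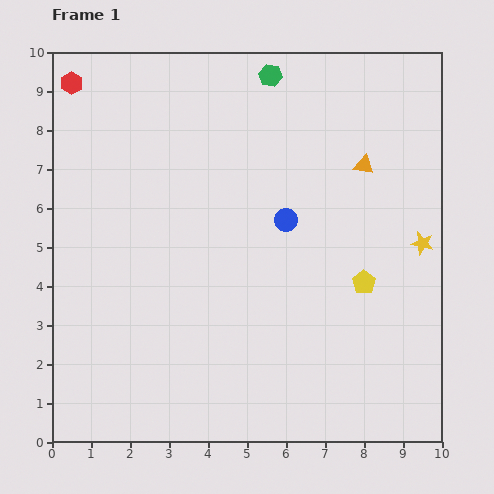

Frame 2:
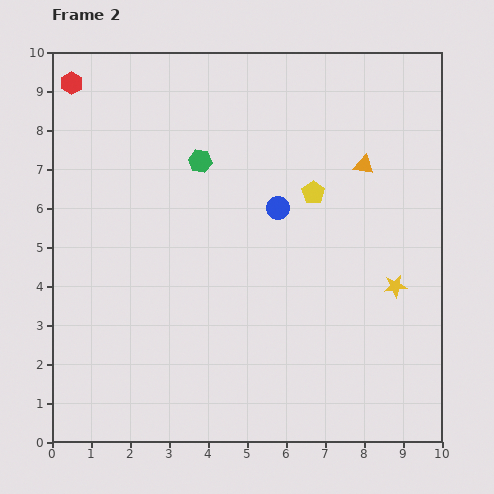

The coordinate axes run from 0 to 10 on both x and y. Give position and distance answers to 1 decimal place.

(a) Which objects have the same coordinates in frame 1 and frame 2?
the red hexagon, the orange triangle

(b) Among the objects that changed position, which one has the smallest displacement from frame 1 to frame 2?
the blue circle

(moved 0.4)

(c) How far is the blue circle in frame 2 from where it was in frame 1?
0.4

The blue circle moved from (6.0, 5.7) to (5.8, 6.0), a distance of √(0.2² + 0.3²) ≈ 0.4.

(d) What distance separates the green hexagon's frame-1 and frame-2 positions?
2.8

The green hexagon moved from (5.6, 9.4) to (3.8, 7.2), a distance of √(1.8² + 2.2²) ≈ 2.8.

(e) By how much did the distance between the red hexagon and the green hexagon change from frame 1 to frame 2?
-1.2

Distance in frame 1: 5.1. Distance in frame 2: 3.9.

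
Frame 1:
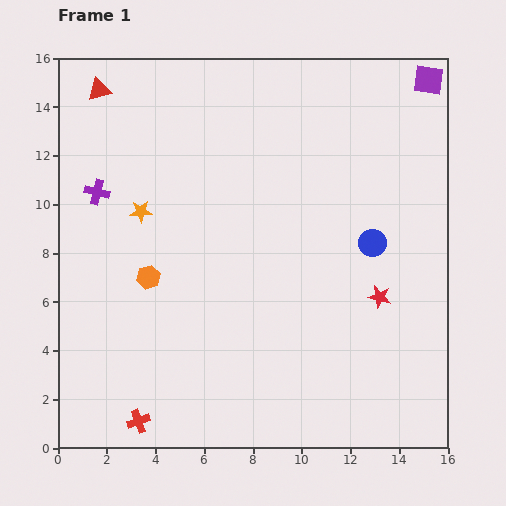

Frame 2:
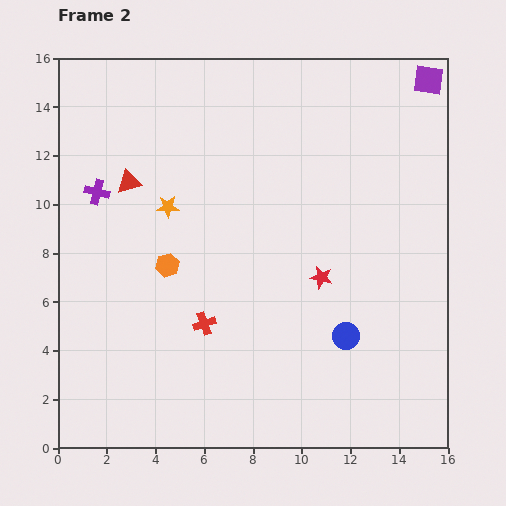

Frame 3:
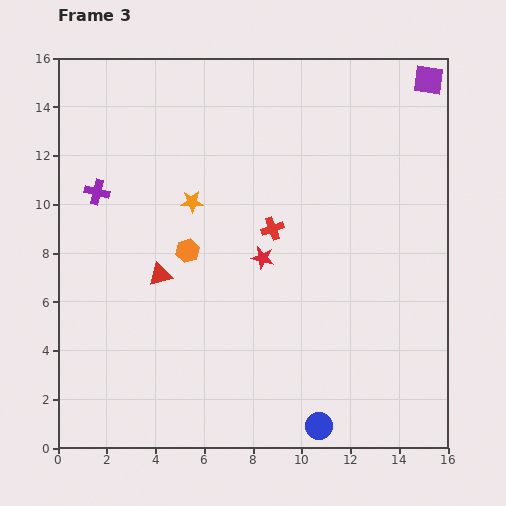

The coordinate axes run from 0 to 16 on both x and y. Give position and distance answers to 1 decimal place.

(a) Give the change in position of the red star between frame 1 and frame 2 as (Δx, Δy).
(-2.4, 0.8)

The red star was at (13.2, 6.2) in frame 1 and (10.8, 7.0) in frame 2.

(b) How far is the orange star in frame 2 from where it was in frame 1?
1.1

The orange star moved from (3.4, 9.7) to (4.5, 9.9), a distance of √(1.1² + 0.2²) ≈ 1.1.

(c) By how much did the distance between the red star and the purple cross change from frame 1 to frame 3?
-5.1

Distance in frame 1: 12.4. Distance in frame 3: 7.3.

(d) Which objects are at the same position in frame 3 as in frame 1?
the purple square, the purple cross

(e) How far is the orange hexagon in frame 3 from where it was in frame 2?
1.0

The orange hexagon moved from (4.5, 7.5) to (5.3, 8.1), a distance of √(0.8² + 0.6²) ≈ 1.0.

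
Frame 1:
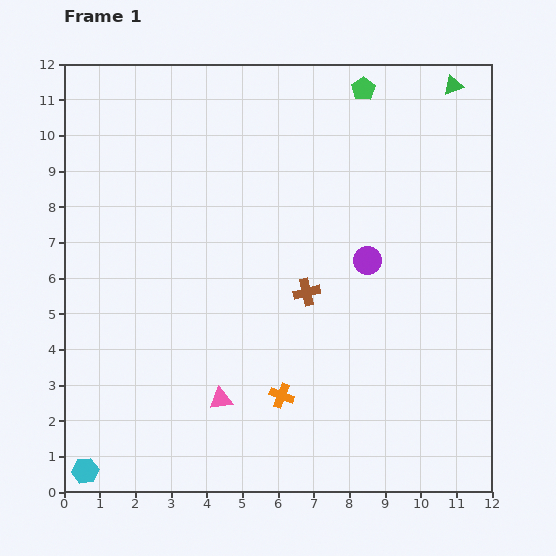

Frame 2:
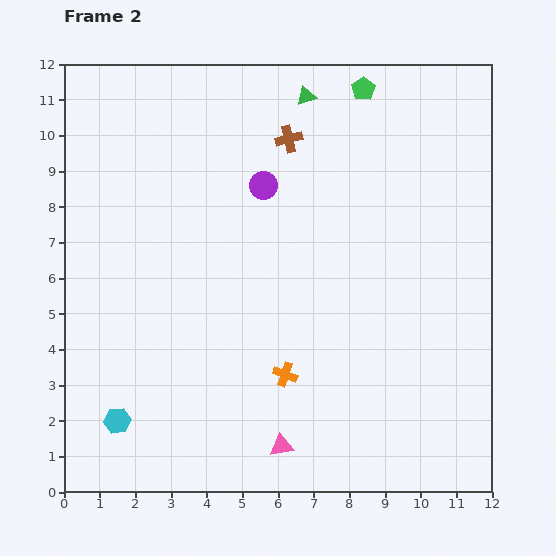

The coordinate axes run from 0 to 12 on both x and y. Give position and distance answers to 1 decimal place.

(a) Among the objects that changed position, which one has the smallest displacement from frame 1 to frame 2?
the orange cross

(moved 0.6)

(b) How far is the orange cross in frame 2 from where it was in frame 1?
0.6

The orange cross moved from (6.1, 2.7) to (6.2, 3.3), a distance of √(0.1² + 0.6²) ≈ 0.6.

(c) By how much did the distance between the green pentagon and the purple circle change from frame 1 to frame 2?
-0.9

Distance in frame 1: 4.8. Distance in frame 2: 3.9.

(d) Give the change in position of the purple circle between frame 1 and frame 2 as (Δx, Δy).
(-2.9, 2.1)

The purple circle was at (8.5, 6.5) in frame 1 and (5.6, 8.6) in frame 2.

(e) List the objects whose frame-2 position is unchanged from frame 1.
the green pentagon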